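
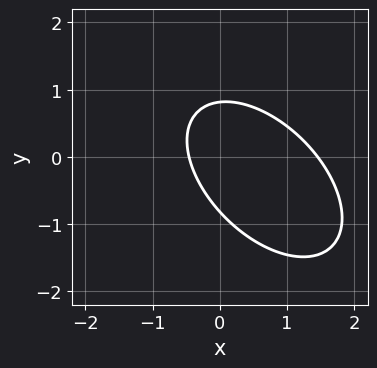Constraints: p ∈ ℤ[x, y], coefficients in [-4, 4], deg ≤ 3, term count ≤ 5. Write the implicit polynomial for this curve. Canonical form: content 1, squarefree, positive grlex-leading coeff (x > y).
3*x^2 + 3*x*y + 3*y^2 - 3*x - 2

First, the degree is 2 — the shape is more complex than any degree-1 curve.
Finally, the integer polynomial consistent with all of this is the stated p.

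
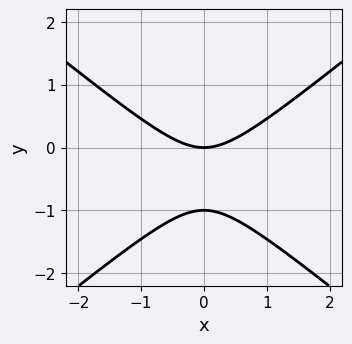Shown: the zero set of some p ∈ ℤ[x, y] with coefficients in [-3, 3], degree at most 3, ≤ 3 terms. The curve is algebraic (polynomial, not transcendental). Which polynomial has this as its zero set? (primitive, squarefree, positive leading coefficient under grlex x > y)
2*x^2 - 3*y^2 - 3*y

First, degree: the shape is more complex than any degree-1 curve, so deg p = 2.
Then, symmetries: mirror symmetry x ↦ −x ⇒ only even powers of x.
Next, observable constraints: one x-axis crossing is at x = 0; among the integer gridlines, it crosses the y-axis at y ∈ {-1, 0}.
Finally, solving for integer coefficients yields p as stated.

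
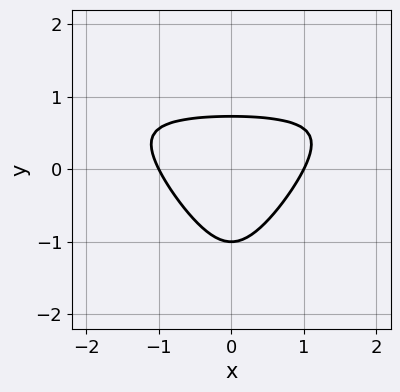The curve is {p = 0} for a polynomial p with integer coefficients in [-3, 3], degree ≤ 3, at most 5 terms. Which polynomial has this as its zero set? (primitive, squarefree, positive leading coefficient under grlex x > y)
2*x^2*y - y^3 - 2*x^2 - 3*y^2 + 2

(a) deg p = 3. A generic line meets the curve in up to 3 points.
(b) Symmetries: the x ↦ −x reflection is a symmetry, so x appears only in even powers.
(c) Reading off the gridlines: one y-axis crossing is at y = -1; the x-axis gridline crossings are at x ∈ {-1, 1}.
(d) These observations pin down the coefficients.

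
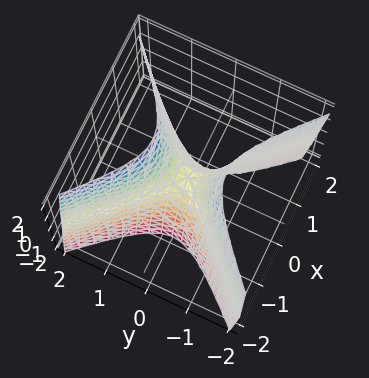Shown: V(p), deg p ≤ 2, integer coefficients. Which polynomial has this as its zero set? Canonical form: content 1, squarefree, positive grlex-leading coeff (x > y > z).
3*x^2 - 3*y^2 + z

The degree is 2 — a hyperbolic paraboloid; a quadric.
Symmetries: it's symmetric under x → −x, forcing even powers of x; the y ↦ −y reflection is a symmetry, so y appears only in even powers.
From the visible intercepts: it crosses the x-axis at the gridline x = 0; it meets the y-axis at y = 0 (among the integer gridlines); one z-axis crossing is at z = 0.
Putting this together gives p.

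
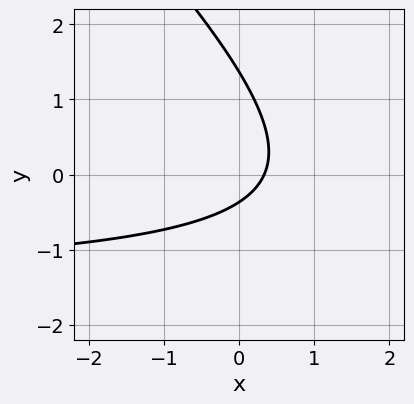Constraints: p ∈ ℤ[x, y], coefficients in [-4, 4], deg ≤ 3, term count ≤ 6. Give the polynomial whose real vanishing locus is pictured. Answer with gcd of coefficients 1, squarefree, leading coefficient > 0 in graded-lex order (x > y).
deg p = 2. A generic line meets the curve in up to 2 points.
Solving for integer coefficients yields p as stated.

2*x*y + 2*y^2 + 3*x - 2*y - 1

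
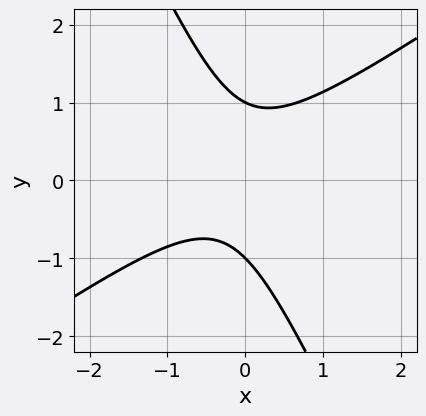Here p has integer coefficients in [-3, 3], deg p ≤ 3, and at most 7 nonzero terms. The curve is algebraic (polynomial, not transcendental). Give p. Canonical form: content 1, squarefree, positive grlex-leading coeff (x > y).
3*x^2 - 3*x*y - 2*y^2 + x + 2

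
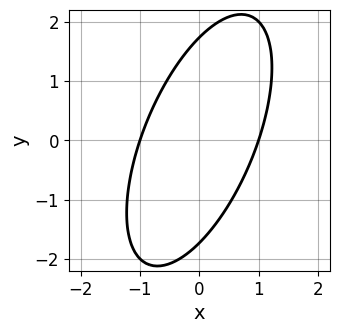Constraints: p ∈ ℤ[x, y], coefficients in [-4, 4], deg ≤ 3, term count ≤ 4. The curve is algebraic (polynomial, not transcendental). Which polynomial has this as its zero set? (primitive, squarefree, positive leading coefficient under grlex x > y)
deg p = 2. A generic line meets the curve in up to 2 points.
Reading off the gridlines: the x-axis gridline crossings are at x ∈ {-1, 1}.
Putting this together gives p.

3*x^2 - 2*x*y + y^2 - 3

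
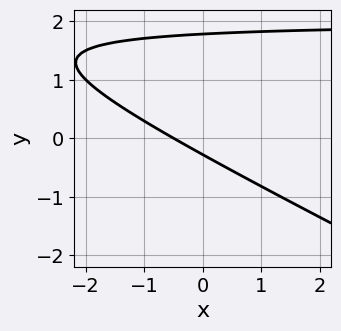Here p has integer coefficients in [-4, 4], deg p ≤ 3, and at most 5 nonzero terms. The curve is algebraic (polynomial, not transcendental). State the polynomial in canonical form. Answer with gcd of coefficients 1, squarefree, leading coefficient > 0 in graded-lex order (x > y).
x*y + 2*y^2 - 2*x - 3*y - 1

(a) The degree is 2 — the shape is more complex than any degree-1 curve.
(b) Solving for integer coefficients yields p as stated.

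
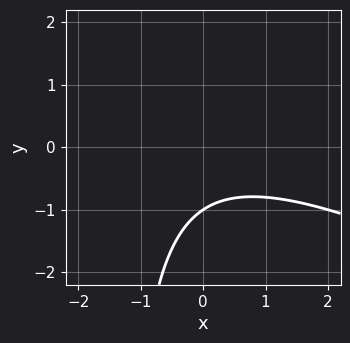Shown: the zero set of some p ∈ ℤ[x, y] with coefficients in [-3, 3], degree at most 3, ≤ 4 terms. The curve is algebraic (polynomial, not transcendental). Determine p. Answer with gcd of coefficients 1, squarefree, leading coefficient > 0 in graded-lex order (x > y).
x^2 + 2*x*y + 3*y + 3

(a) Degree: a generic line meets the curve in up to 2 points, so deg p = 2.
(b) Checking where it meets the axes: it meets the y-axis at y = -1 (among the integer gridlines); it misses every integer gridline on the x-axis.
(c) Fitting integer coefficients to these (and the overall shape) gives p.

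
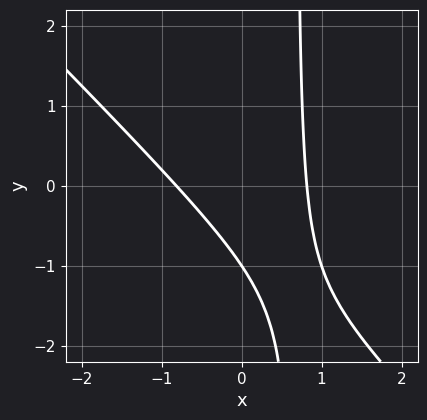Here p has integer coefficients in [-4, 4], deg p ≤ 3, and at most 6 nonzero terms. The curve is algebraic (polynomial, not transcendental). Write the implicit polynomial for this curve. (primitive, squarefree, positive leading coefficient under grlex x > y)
First, the degree is 2 — a generic line meets the curve in up to 2 points.
Next, checking where it meets the axes: it meets the y-axis at y = -1 (among the integer gridlines).
Finally, the integer polynomial consistent with all of this is the stated p.

3*x^2 + 3*x*y - 2*y - 2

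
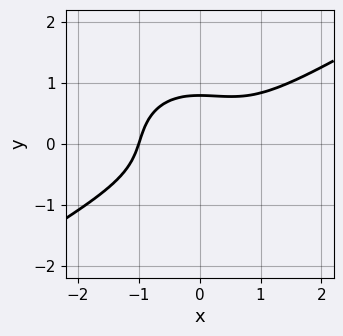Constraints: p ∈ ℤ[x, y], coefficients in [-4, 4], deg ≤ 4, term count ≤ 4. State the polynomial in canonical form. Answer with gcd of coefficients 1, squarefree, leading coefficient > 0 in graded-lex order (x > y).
x^3 - x^2*y - 2*y^3 + 1

First, the degree is 3 — no degree-2 curve has this shape.
Then, against the integer gridlines: it meets the x-axis at x = -1 (among the integer gridlines).
Finally, together with the visible shape, these determine p as stated.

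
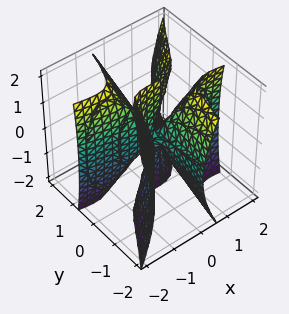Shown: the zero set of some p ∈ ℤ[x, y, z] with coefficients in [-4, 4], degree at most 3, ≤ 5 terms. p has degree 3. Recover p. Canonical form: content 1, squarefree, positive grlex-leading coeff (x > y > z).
1. There are 2 components. Treating them together as one polynomial.
2. deg p = 3. A generic line meets the surface in up to 3 points.
3. From the visible intercepts: it meets the x-axis at x = 0 (among the integer gridlines); every point of the y-axis in the box is on the surface.
4. Together with the visible shape, these determine p as stated. Check: (0, 0, -2) on the z-axis lies on the surface, and p(0, 0, -2) = 0. ✓

x^3 + 3*x^2*y - 3*x*y^2 - y*z^2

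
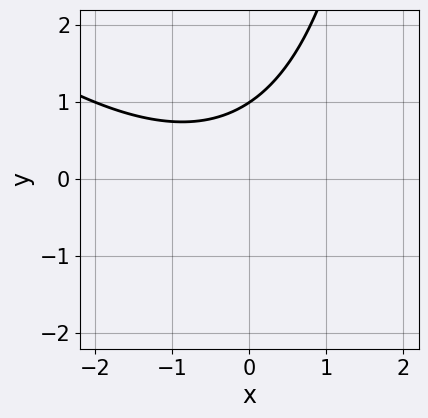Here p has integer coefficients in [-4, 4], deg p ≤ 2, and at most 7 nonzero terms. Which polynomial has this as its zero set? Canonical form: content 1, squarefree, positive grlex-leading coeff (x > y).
x^2 + x*y + x - 3*y + 3

(a) The degree is 2 — no degree-1 curve has this shape.
(b) Against the integer gridlines: it crosses the y-axis at the gridline y = 1; no x-intercept at any integer in the box.
(c) Putting this together gives p.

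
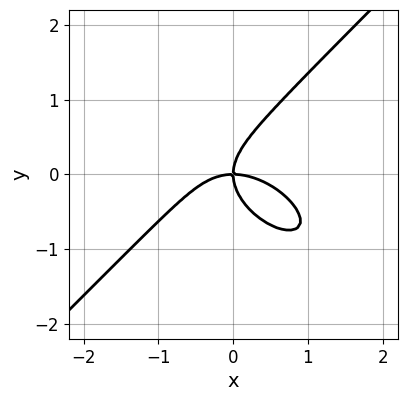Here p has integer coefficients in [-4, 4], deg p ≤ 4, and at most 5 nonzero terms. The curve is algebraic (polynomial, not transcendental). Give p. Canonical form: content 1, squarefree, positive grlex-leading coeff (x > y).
2*x^3 + x^2*y - 3*y^3 + 3*x*y

(a) The degree is 3 — the shape is more complex than any degree-2 curve.
(b) From the visible intercepts: it crosses the x-axis at the gridline x = 0; it meets the y-axis at y = 0 (among the integer gridlines).
(c) Fitting integer coefficients to these (and the overall shape) gives p.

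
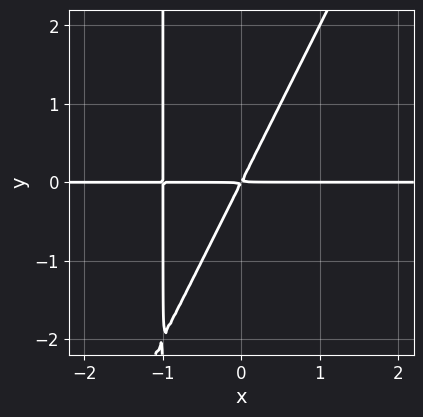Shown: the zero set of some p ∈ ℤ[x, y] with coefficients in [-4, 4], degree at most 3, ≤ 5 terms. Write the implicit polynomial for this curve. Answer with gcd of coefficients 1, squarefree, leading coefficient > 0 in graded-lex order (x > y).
First, degree: a generic line meets the curve in up to 3 points, so deg p = 3.
Then, from the axis intercepts and sections: every point of the x-axis in the box is on the curve.
Finally, these observations pin down the coefficients.

2*x^2*y - x*y^2 + 2*x*y - y^2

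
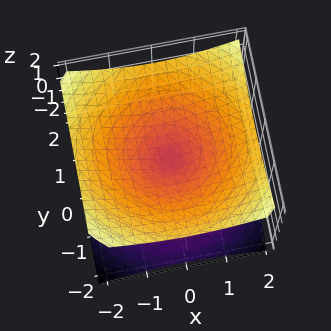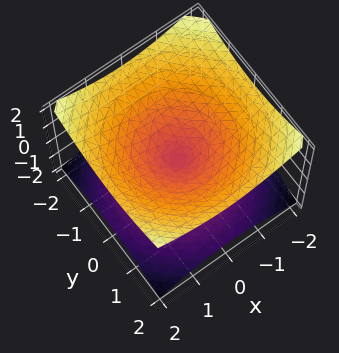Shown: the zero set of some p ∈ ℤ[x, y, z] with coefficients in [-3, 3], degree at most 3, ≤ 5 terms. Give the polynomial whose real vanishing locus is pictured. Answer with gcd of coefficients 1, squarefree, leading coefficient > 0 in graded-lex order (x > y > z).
1. deg p = 2. Two nappes meeting at a single point; a quadric.
2. By symmetry, the z-axis is an axis of rotation, so x and y enter only as x² + y²; it's symmetric under z → −z, forcing even powers of z.
3. From the axis intercepts and sections: it crosses the z-axis at the gridline z = 0; one y-axis crossing is at y = 0; a circular section at z = -1 has radius between 1 and 2.
4. Fitting integer coefficients to these (and the overall shape) gives p.

x^2 + y^2 - 2*z^2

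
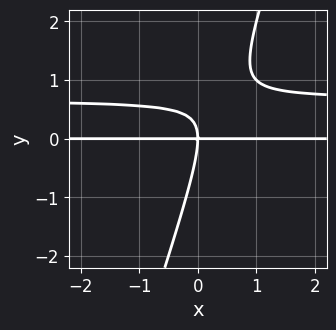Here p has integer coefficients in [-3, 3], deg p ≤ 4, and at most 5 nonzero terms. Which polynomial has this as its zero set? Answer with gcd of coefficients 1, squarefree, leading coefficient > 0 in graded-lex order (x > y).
First, deg p = 3.
Next, against the integer gridlines: the visible x-axis segment lies entirely on the curve; one y-axis crossing is at y = 0.
Finally, the integer polynomial consistent with all of this is the stated p.

3*x*y^2 - y^3 - 2*x*y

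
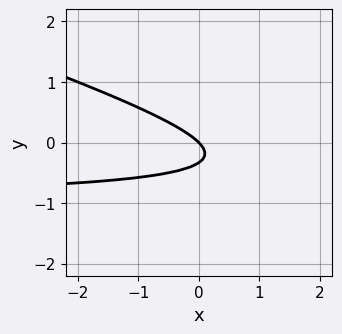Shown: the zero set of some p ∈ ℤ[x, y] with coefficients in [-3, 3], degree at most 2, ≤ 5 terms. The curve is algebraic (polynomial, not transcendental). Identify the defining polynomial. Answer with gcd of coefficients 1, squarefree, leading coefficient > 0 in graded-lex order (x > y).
x*y + 3*y^2 + x + y

The degree is 2 — a generic line meets the curve in up to 2 points.
From the axis intercepts and sections: it crosses the y-axis at the gridline y = 0; one x-axis crossing is at x = 0.
Putting this together gives p.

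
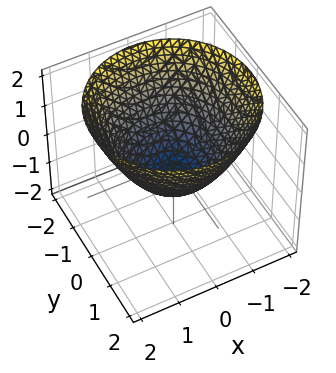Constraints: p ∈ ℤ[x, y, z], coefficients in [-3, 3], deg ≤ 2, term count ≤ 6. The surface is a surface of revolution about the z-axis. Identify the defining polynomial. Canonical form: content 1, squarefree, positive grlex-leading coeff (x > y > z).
2*x^2 + 2*y^2 - 3*z - 2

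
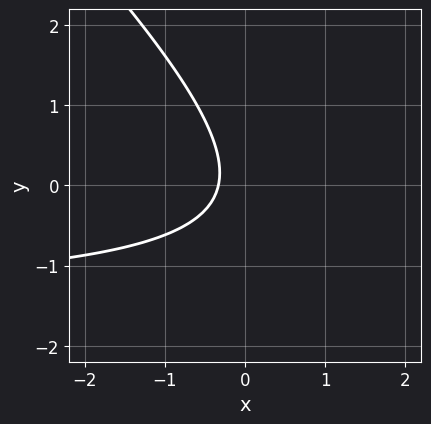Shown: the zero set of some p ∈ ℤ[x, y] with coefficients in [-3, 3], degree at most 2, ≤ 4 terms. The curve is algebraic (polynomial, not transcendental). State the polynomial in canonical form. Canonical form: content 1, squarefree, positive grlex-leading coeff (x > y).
1. deg p = 2. A generic line meets the curve in up to 2 points.
2. From the visible intercepts: no y-intercept at any integer in the box.
3. Solving for integer coefficients yields p as stated.

2*x*y + 2*y^2 + 3*x + 1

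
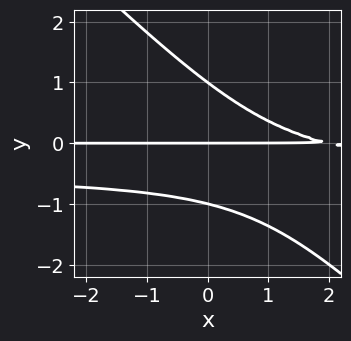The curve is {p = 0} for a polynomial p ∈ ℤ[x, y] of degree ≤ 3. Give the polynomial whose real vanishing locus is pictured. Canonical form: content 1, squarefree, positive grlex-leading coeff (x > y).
2*x*y^2 + 2*y^3 + x*y - 2*y

deg p = 3.
Checking where it meets the axes: among the integer gridlines, it crosses the y-axis at y ∈ {-1, 0, 1}; the visible x-axis segment lies entirely on the curve.
Solving for integer coefficients yields p as stated.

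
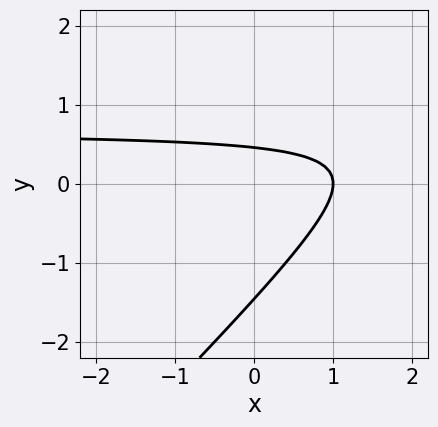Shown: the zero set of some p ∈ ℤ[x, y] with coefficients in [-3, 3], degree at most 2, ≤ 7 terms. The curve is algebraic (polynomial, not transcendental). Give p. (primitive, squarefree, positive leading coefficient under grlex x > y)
First, the degree is 2 — the shape is more complex than any degree-1 curve.
Then, against the integer gridlines: it meets the x-axis at x = 1 (among the integer gridlines).
Finally, the integer polynomial consistent with all of this is the stated p.

3*x*y - 3*y^2 - 2*x - 3*y + 2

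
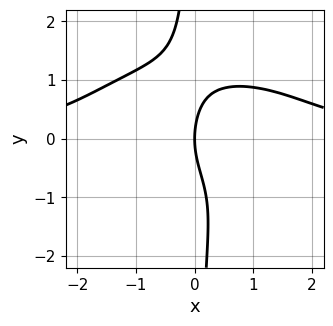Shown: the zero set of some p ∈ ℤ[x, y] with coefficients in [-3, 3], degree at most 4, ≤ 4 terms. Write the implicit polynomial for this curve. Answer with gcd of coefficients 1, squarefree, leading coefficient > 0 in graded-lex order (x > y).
x^3*y + 2*x*y^3 + y^2 - 3*x

1. The degree is 4 — no degree-3 curve has this shape.
2. From the visible intercepts: it meets the x-axis at x = 0 (among the integer gridlines); one y-axis crossing is at y = 0.
3. Solving for integer coefficients yields p as stated.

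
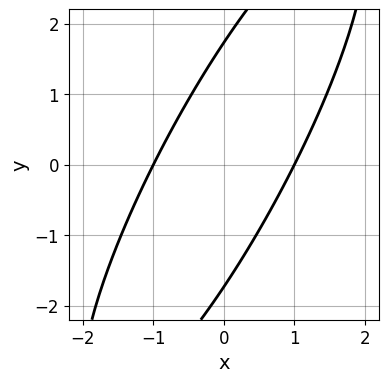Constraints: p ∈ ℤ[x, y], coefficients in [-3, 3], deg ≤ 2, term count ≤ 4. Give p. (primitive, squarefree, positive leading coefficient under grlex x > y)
3*x^2 - 3*x*y + y^2 - 3

1. The degree is 2 — a generic line meets the curve in up to 2 points.
2. From the visible intercepts: the x-axis gridline crossings are at x ∈ {-1, 1}.
3. Assembling these constraints gives the stated polynomial.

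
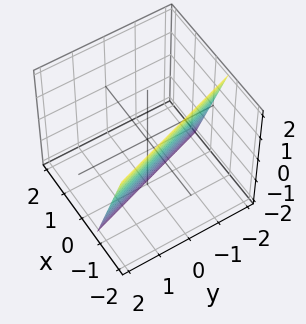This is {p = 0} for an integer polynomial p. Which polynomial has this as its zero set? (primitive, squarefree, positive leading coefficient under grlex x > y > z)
Degree: the surface is flat (a plane), so deg p = 1.
Observable constraints: it meets the z-axis at z = -2 (among the integer gridlines); it crosses the y-axis at the gridline y = -2.
The integer polynomial consistent with all of this is the stated p.

3*x + y + z + 2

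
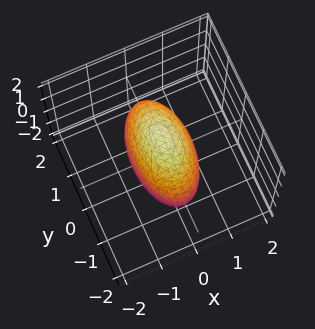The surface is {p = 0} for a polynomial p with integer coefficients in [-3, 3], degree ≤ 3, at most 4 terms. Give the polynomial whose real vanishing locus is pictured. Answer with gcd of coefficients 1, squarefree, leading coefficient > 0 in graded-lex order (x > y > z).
3*x^2 + y^2 + z^2 - 2

(a) Degree: a closed, bounded, convex surface; a quadric, so deg p = 2.
(b) Symmetries: it's symmetric under x → −x, forcing even powers of x; the z ↦ −z reflection is a symmetry, so z appears only in even powers; the y ↦ −y reflection is a symmetry, so y appears only in even powers.
(c) Putting this together gives p.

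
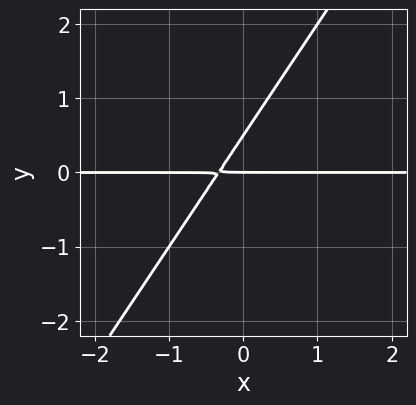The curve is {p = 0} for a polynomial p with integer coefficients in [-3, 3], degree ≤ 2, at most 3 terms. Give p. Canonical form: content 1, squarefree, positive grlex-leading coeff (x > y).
3*x*y - 2*y^2 + y

First, degree: a generic line meets the curve in up to 2 points, so deg p = 2.
Next, reading off the gridlines: one y-axis crossing is at y = 0; every point of the x-axis in the box is on the curve.
Finally, assembling these constraints gives the stated polynomial.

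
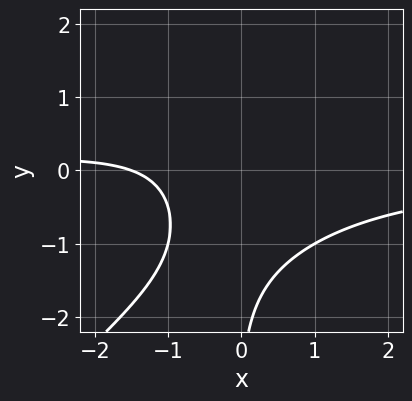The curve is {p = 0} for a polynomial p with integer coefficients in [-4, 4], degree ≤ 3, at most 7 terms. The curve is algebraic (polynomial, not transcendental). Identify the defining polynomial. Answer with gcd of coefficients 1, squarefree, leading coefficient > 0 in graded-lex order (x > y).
First, the degree is 3 — no degree-2 curve has this shape.
Then, from the axis intercepts and sections: it misses every integer gridline on the y-axis.
Finally, assembling these constraints gives the stated polynomial.

2*x^2*y - 2*x*y^2 + 2*x + y + 3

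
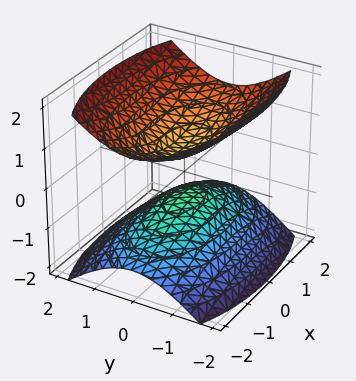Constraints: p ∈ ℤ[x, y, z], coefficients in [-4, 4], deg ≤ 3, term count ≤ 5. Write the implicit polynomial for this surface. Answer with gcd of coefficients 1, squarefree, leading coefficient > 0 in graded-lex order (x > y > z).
x^2 + 3*y^2 - 3*z^2 + 1

(a) I count 2 distinct pieces.
(b) Degree: two sheets facing apart; a quadric, so deg p = 2.
(c) Symmetries: mirror symmetry x ↦ −x ⇒ only even powers of x; the y ↦ −y reflection is a symmetry, so y appears only in even powers; mirror symmetry z ↦ −z ⇒ only even powers of z.
(d) Reading off the gridlines: no y-intercept at any integer in the box; it misses every integer gridline on the x-axis.
(e) Fitting integer coefficients to these (and the overall shape) gives p.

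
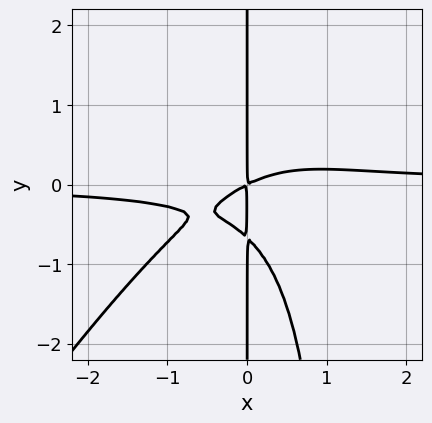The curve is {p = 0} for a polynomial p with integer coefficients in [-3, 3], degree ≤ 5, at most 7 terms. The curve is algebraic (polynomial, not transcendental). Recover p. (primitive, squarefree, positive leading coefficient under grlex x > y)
First, deg p = 4. The shape is more complex than any degree-3 curve.
Next, from the visible intercepts: the visible y-axis segment lies entirely on the curve.
Finally, matching integer coefficients to the picture gives p.

3*x^3*y - 2*x^2*y^2 + 3*x*y^2 - x^2 + 2*x*y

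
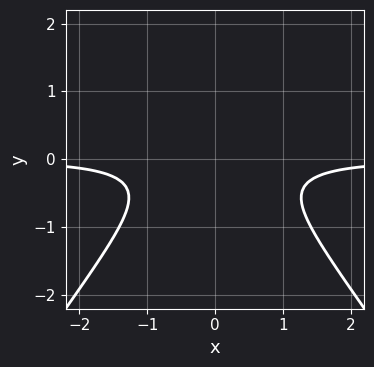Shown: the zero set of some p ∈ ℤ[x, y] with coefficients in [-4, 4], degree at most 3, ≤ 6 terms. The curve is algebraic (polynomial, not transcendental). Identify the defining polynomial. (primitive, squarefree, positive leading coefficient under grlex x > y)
(a) deg p = 3. The shape is more complex than any degree-2 curve.
(b) Symmetries: mirror symmetry x ↦ −x ⇒ only even powers of x.
(c) From the visible intercepts: no x-intercept at any integer in the box; it misses every integer gridline on the y-axis.
(d) Fitting integer coefficients to these (and the overall shape) gives p.

2*x^2*y - y^3 + 2*y^2 + 1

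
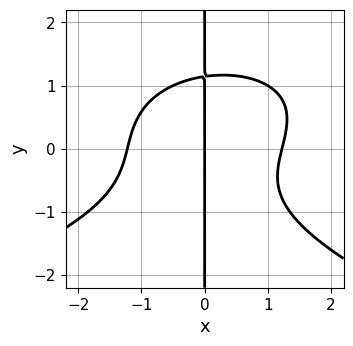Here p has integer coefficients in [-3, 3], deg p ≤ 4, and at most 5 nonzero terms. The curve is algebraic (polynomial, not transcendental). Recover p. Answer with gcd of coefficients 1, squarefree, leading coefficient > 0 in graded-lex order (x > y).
2*x*y^3 + 2*x^3 - x^2*y - 3*x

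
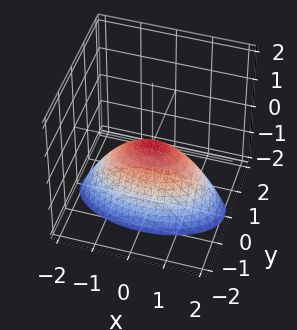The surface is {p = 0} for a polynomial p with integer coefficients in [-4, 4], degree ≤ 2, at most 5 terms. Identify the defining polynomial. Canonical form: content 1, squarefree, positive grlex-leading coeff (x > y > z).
The degree is 2 — a single bowl opening along one axis; a quadric.
Symmetries: the y ↦ −y reflection is a symmetry, so y appears only in even powers; the x ↦ −x reflection is a symmetry, so x appears only in even powers.
Observable constraints: one y-axis crossing is at y = 0; it meets the x-axis at x = 0 (among the integer gridlines); it crosses the z-axis at the gridline z = 0.
These observations pin down the coefficients.

x^2 + 3*y^2 + 2*z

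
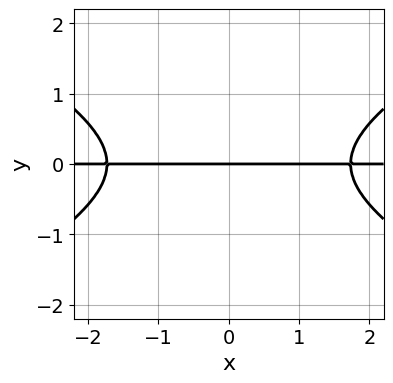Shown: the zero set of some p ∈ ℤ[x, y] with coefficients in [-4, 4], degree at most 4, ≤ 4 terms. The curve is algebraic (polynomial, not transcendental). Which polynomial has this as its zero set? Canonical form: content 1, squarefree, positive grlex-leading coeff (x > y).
x^2*y - 3*y^3 - 3*y

deg p = 3.
Symmetries: mirror symmetry x ↦ −x ⇒ only even powers of x.
Reading off the gridlines: every point of the x-axis in the box is on the curve; it meets the y-axis at y = 0 (among the integer gridlines).
The integer polynomial consistent with all of this is the stated p.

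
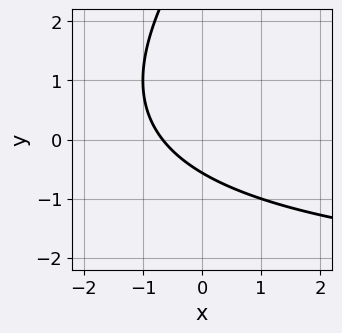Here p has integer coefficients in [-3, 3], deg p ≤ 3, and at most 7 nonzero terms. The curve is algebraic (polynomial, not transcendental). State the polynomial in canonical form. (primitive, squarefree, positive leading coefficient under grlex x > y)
x*y - y^2 + 3*x + 3*y + 2

First, deg p = 2. No degree-1 curve has this shape.
Finally, putting this together gives p.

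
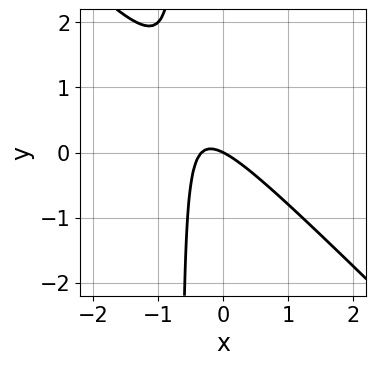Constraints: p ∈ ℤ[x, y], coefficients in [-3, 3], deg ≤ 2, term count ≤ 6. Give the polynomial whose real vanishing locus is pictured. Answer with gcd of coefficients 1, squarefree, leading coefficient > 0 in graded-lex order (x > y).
First, the degree is 2 — a generic line meets the curve in up to 2 points.
Next, from the axis intercepts and sections: it meets the x-axis at x = 0 (among the integer gridlines); it crosses the y-axis at the gridline y = 0.
Finally, the integer polynomial consistent with all of this is the stated p.

3*x^2 + 3*x*y + x + 2*y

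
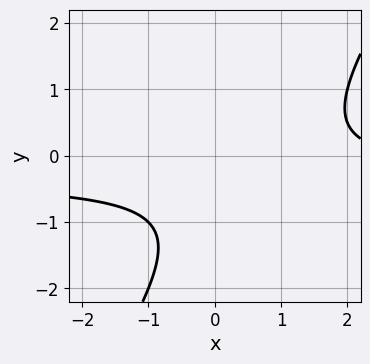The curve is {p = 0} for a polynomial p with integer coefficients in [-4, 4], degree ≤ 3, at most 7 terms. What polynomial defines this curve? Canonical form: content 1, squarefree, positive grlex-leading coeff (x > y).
3*x*y - 2*y^2 + x - 3*y - 3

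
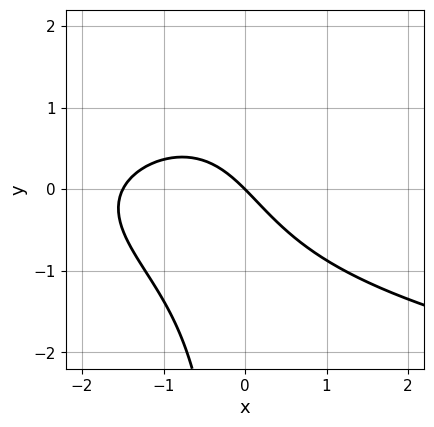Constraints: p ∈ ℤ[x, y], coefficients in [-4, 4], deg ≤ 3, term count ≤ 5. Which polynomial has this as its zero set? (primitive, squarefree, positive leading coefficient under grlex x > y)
deg p = 3.
Reading off the gridlines: one x-axis crossing is at x = 0; it crosses the y-axis at the gridline y = 0.
Fitting integer coefficients to these (and the overall shape) gives p.

2*x*y^2 - 2*x^2 - x*y - 3*x - 3*y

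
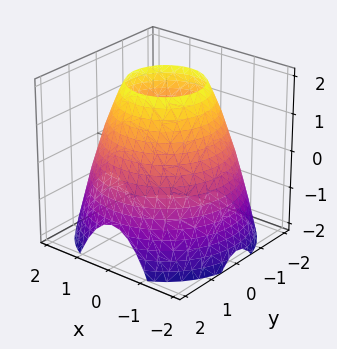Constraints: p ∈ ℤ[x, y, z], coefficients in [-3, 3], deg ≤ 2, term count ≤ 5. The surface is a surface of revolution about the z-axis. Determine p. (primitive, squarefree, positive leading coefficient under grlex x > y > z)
x^2 + y^2 + z - 3

1. deg p = 2. The shape is more complex than any degree-1 surface.
2. Symmetries: rotational symmetry about the z-axis ⇒ p depends on x, y only through x² + y².
3. Against the integer gridlines: a circular section at z = 1 has radius between 1 and 2; the surface avoids every integer z-axis point in the box.
4. Solving for integer coefficients yields p as stated.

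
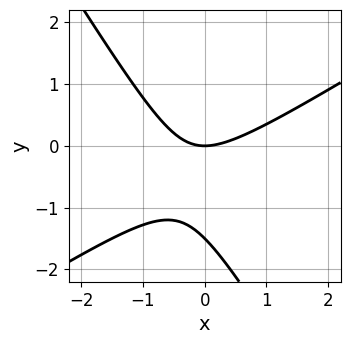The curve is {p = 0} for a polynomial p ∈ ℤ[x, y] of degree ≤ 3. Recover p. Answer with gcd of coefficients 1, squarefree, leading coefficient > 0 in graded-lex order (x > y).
2*x^2 - 2*x*y - 2*y^2 - 3*y

First, degree: the shape is more complex than any degree-1 curve, so deg p = 2.
Next, from the axis intercepts and sections: it meets the x-axis at x = 0 (among the integer gridlines); it crosses the y-axis at the gridline y = 0.
Finally, together with the visible shape, these determine p as stated.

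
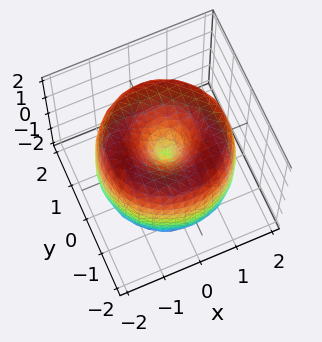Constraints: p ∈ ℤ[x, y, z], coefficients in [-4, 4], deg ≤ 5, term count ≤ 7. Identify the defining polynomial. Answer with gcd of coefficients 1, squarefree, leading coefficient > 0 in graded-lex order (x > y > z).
x^4 + 2*x^2*y^2 + y^4 - 3*x^2 - 3*y^2 + z^2

deg p = 4.
Symmetry: the surface is invariant under rotation about z: p = q(x² + y², z).
Against the integer gridlines: it meets the z-axis at z = 0 (among the integer gridlines); a circular section at z = 0 has radius between 1 and 2; it meets the y-axis at y = 0 (among the integer gridlines).
Assembling these constraints gives the stated polynomial.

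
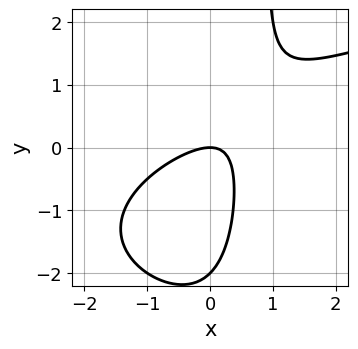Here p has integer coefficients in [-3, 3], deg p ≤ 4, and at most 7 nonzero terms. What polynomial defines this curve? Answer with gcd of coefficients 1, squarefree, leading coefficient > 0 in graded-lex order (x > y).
x*y^2 - 2*x^2 + 3*x*y - y^2 - 2*y

deg p = 3. No degree-2 curve has this shape.
Reading off the gridlines: it crosses the x-axis at the gridline x = 0; the y-axis gridline crossings are at y ∈ {-2, 0}.
Assembling these constraints gives the stated polynomial.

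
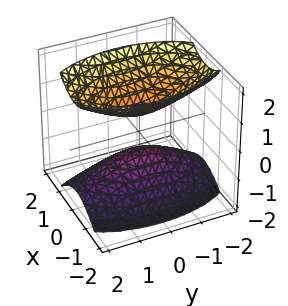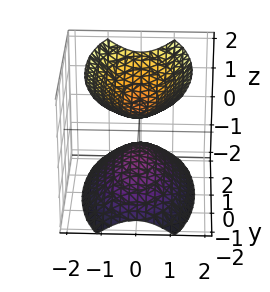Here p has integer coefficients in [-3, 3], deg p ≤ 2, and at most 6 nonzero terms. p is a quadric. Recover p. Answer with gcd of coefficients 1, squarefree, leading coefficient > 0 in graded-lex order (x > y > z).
The picture has 2 separate pieces. They look like related sheets of one shape, so recover p as a whole.
deg p = 2. Two separate bowl-shaped sheets opening away from each other; a quadric.
Symmetries: mirror symmetry x ↦ −x ⇒ only even powers of x; mirror symmetry z ↦ −z ⇒ only even powers of z; mirror symmetry y ↦ −y ⇒ only even powers of y.
Checking where it meets the axes: the surface avoids every integer x-axis point in the box; no y-intercept at any integer in the box.
These observations pin down the coefficients.

3*x^2 + y^2 - 2*z^2 + 1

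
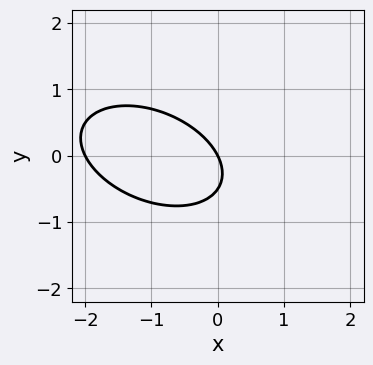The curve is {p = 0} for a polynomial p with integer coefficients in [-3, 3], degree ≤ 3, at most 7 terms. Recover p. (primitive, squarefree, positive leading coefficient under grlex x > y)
x^2 + x*y + 2*y^2 + 2*x + y

1. deg p = 2. The shape is more complex than any degree-1 curve.
2. Against the integer gridlines: among the integer gridlines, it crosses the x-axis at x ∈ {-2, 0}; one y-axis crossing is at y = 0.
3. Together with the visible shape, these determine p as stated.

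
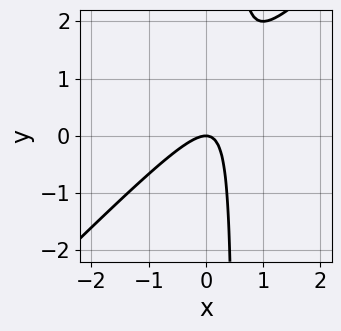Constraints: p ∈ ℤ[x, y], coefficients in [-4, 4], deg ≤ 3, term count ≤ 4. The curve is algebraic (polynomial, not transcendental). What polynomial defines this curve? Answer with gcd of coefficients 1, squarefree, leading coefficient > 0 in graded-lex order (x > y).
(a) The degree is 2 — the shape is more complex than any degree-1 curve.
(b) Checking where it meets the axes: one y-axis crossing is at y = 0; it meets the x-axis at x = 0 (among the integer gridlines).
(c) Assembling these constraints gives the stated polynomial.

2*x^2 - 2*x*y + y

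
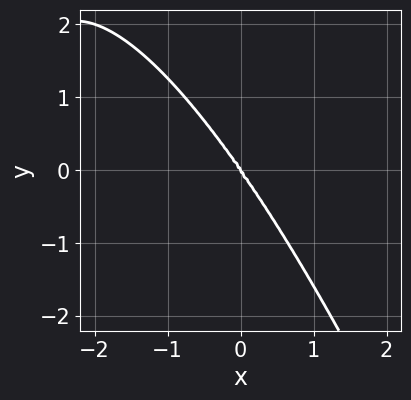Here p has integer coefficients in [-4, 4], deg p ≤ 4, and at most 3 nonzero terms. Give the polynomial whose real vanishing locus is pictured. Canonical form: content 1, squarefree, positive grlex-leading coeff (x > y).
First, degree: no degree-3 curve has this shape, so deg p = 4.
Next, from the visible intercepts: it crosses the x-axis at the gridline x = 0; it crosses the y-axis at the gridline y = 0.
Finally, together with the visible shape, these determine p as stated.

x^4 + 3*x^3 + y^3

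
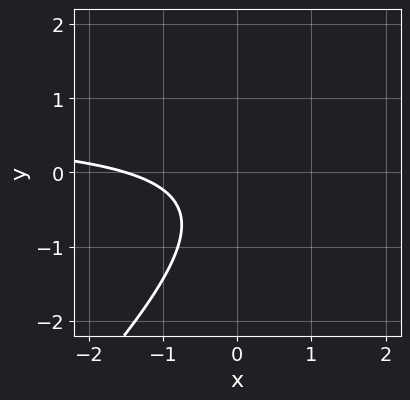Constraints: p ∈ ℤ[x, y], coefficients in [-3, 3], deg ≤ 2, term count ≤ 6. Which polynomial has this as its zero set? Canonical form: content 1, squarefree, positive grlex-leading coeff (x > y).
3*x*y - 3*y^2 - 2*x - 2*y - 3

First, the degree is 2 — a generic line meets the curve in up to 2 points.
Then, from the axis intercepts and sections: no y-intercept at any integer in the box.
Finally, solving for integer coefficients yields p as stated.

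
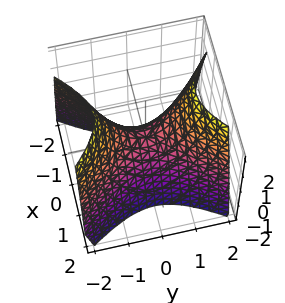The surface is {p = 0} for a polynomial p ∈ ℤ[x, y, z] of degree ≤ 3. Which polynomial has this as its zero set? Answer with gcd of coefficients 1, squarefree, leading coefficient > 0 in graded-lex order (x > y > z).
3*x^2 - 2*y^2 + 2*z

1. Degree: a saddle surface; a quadric, so deg p = 2.
2. Symmetries: mirror symmetry x ↦ −x ⇒ only even powers of x; it's symmetric under y → −y, forcing even powers of y.
3. From the axis intercepts and sections: it meets the y-axis at y = 0 (among the integer gridlines); it crosses the z-axis at the gridline z = 0; it crosses the x-axis at the gridline x = 0.
4. Assembling these constraints gives the stated polynomial.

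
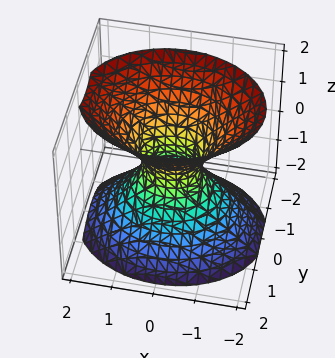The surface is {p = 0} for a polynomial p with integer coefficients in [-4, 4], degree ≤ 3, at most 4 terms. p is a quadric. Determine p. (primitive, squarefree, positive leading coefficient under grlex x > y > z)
(a) Degree: one connected sheet with a waist; a quadric, so deg p = 2.
(b) Symmetries: it's symmetric under y → −y, forcing even powers of y; it's symmetric under z → −z, forcing even powers of z; the x ↦ −x reflection is a symmetry, so x appears only in even powers.
(c) Observable constraints: no z-intercept at any integer in the box.
(d) Solving for integer coefficients yields p as stated.

2*x^2 + 3*y^2 - 2*z^2 - 1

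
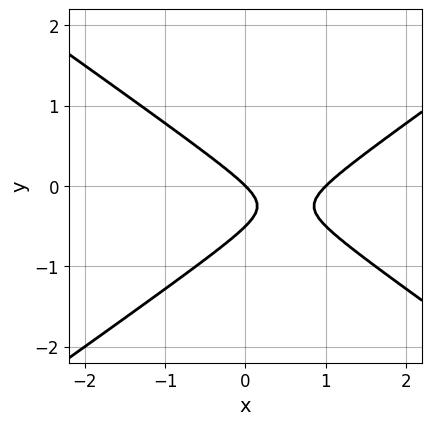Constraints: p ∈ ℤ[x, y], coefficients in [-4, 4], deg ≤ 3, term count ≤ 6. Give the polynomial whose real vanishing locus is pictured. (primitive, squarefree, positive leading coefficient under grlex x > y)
x^2 - 2*y^2 - x - y

1. The degree is 2 — the shape is more complex than any degree-1 curve.
2. Reading off the gridlines: it crosses the y-axis at the gridline y = 0; the x-axis gridline crossings are at x ∈ {0, 1}.
3. Solving for integer coefficients yields p as stated.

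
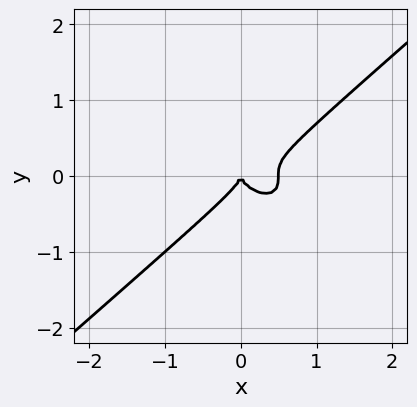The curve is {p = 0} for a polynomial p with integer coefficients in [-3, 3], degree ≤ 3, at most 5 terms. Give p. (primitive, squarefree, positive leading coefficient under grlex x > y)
(a) deg p = 3.
(b) Reading off the gridlines: it meets the y-axis at y = 0 (among the integer gridlines); it meets the x-axis at x = 0 (among the integer gridlines).
(c) Together with the visible shape, these determine p as stated.

2*x^3 - 3*y^3 - x^2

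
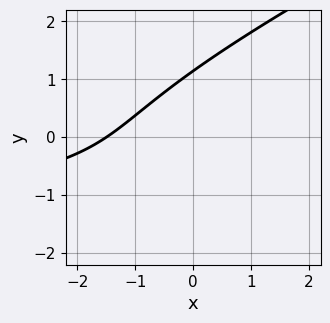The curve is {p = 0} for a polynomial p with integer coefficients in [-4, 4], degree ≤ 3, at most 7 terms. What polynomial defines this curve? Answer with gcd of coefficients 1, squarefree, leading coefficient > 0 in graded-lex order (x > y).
x*y^2 - 2*y^3 + 2*x*y + 2*x + 3

First, deg p = 3. No degree-2 curve has this shape.
Finally, solving for integer coefficients yields p as stated.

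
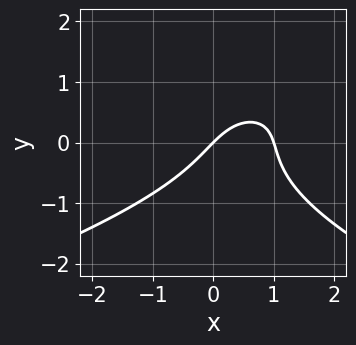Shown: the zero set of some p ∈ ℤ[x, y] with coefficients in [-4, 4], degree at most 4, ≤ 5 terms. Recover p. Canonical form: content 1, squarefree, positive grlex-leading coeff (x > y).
3*y^3 + 3*x^2 - 2*x*y - 3*x + 3*y

(a) The degree is 3 — no degree-2 curve has this shape.
(b) Reading off the gridlines: among the integer gridlines, it crosses the x-axis at x ∈ {0, 1}; one y-axis crossing is at y = 0.
(c) Fitting integer coefficients to these (and the overall shape) gives p.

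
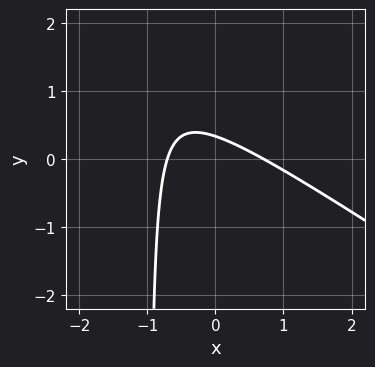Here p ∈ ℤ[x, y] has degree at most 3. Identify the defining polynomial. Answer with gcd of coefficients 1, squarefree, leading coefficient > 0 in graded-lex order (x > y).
2*x^2 + 3*x*y + 3*y - 1

(a) deg p = 2.
(b) Matching integer coefficients to the picture gives p.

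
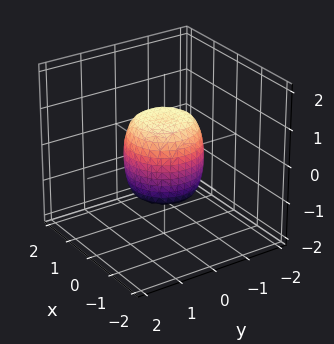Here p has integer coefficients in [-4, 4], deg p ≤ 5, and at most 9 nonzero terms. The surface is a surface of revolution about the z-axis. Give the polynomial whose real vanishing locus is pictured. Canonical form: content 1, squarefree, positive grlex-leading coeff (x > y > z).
2*x^4 + 4*x^2*y^2 + 2*y^4 - x^2 - y^2 + z^2 - 1

Degree: a generic line meets the surface in up to 4 points, so deg p = 4.
By symmetry, the z-axis is an axis of rotation, so x and y enter only as x² + y².
From the visible intercepts: a circular section at z = 1 has radius between 0 and 1; among the integer gridlines, it crosses the x-axis at x ∈ {-1, 1}; among the integer gridlines, it crosses the z-axis at z ∈ {-1, 1}.
Together with the visible shape, these determine p as stated. Check: (0, 1, 0) on the y-axis lies on the surface, and p(0, 1, 0) = 0. ✓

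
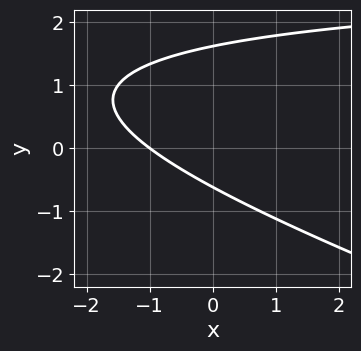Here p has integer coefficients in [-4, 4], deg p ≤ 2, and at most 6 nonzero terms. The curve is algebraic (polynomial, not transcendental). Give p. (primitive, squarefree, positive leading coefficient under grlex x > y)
x*y + 3*y^2 - 3*x - 3*y - 3

deg p = 2.
From the axis intercepts and sections: it crosses the x-axis at the gridline x = -1.
Assembling these constraints gives the stated polynomial.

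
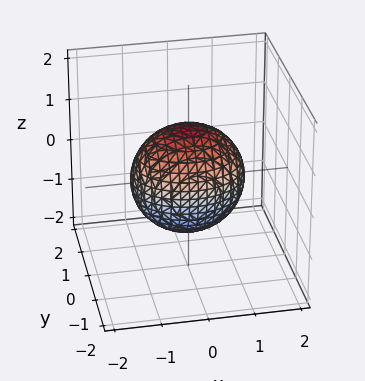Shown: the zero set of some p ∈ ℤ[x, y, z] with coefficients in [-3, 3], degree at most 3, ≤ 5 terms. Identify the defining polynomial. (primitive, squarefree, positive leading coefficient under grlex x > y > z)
2*x^2 + 3*y^2 + 2*z^2 - 3

First, degree: a closed, bounded, convex surface; a quadric, so deg p = 2.
Next, symmetries: the y ↦ −y reflection is a symmetry, so y appears only in even powers; mirror symmetry z ↦ −z ⇒ only even powers of z; the x ↦ −x reflection is a symmetry, so x appears only in even powers.
Then, from the axis intercepts and sections: the y-axis gridline crossings are at y ∈ {-1, 1}.
Finally, putting this together gives p.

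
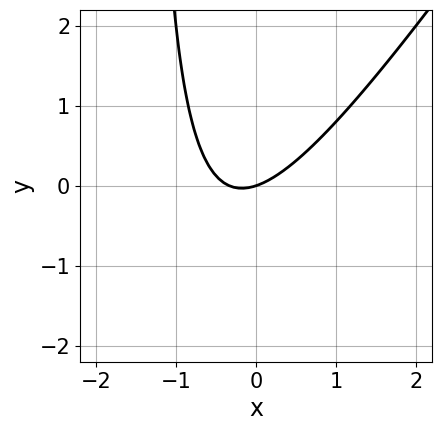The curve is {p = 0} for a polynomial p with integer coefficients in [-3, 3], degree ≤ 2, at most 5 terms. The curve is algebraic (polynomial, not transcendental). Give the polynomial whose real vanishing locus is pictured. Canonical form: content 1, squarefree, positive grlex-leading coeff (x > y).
deg p = 2.
Observable constraints: it meets the y-axis at y = 0 (among the integer gridlines); it crosses the x-axis at the gridline x = 0.
Matching integer coefficients to the picture gives p.

3*x^2 - 2*x*y + x - 3*y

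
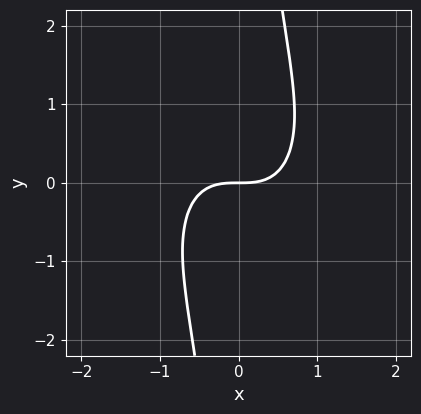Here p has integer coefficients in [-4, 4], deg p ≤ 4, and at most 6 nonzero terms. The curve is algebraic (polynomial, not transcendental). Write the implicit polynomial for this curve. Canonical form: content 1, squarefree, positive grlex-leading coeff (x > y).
3*x^3 + x^2*y + 2*x*y^2 - 3*y

deg p = 3.
Reading off the gridlines: it meets the x-axis at x = 0 (among the integer gridlines); one y-axis crossing is at y = 0.
These observations pin down the coefficients.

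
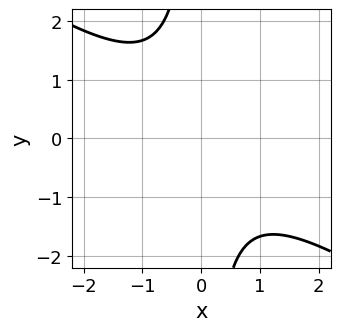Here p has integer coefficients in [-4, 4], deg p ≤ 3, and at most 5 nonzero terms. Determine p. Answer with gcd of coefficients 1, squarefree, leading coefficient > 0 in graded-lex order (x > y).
Degree: the shape is more complex than any degree-1 curve, so deg p = 2.
Observable constraints: it misses every integer gridline on the y-axis; no x-intercept at any integer in the box.
Solving for integer coefficients yields p as stated.

2*x^2 + 3*x*y + 3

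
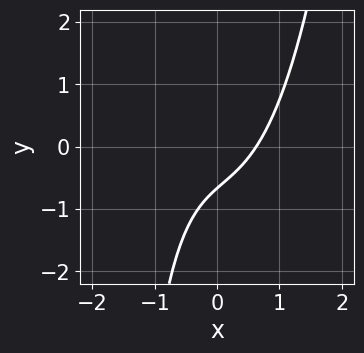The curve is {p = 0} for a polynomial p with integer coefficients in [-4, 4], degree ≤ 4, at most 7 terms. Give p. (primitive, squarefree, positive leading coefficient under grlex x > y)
First, degree: no degree-2 curve has this shape, so deg p = 3.
Finally, the integer polynomial consistent with all of this is the stated p.

3*x^3 - x*y + 2*x - 3*y - 2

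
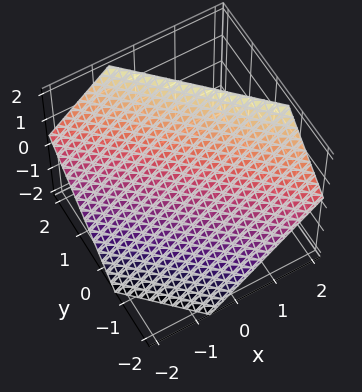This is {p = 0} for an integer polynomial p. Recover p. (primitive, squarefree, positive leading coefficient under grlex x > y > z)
1. deg p = 1.
2. The integer polynomial consistent with all of this is the stated p.

3*x + 3*y - 3*z + 2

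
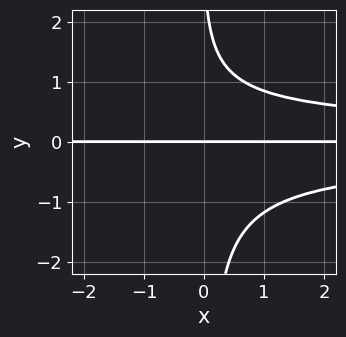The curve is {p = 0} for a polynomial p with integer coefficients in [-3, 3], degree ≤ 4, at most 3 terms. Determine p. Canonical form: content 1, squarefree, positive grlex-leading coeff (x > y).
3*x*y^3 + y^2 - 3*y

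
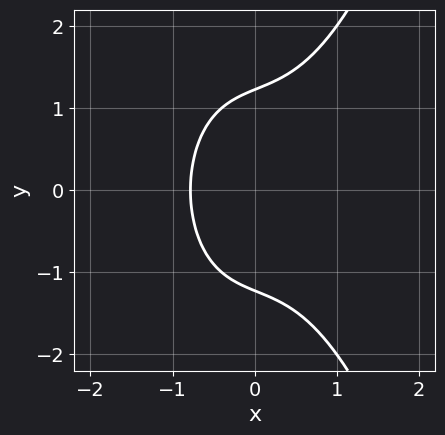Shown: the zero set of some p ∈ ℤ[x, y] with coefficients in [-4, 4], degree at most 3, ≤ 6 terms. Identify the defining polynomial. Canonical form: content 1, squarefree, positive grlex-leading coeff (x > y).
Degree: the shape is more complex than any degree-2 curve, so deg p = 3.
Symmetries: it's symmetric under y → −y, forcing even powers of y.
Together with the visible shape, these determine p as stated.

3*x^3 - 2*y^2 + 2*x + 3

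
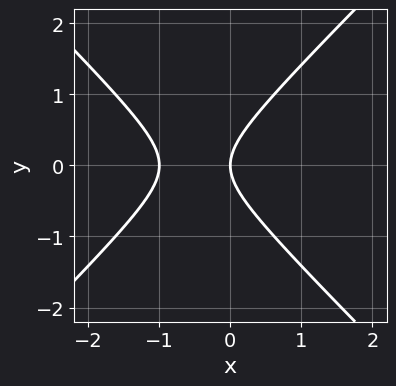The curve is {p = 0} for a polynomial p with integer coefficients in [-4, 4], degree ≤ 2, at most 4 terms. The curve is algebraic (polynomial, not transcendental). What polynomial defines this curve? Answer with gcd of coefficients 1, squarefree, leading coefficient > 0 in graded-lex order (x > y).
1. deg p = 2. The shape is more complex than any degree-1 curve.
2. Symmetries: it's symmetric under y → −y, forcing even powers of y.
3. Observable constraints: among the integer gridlines, it crosses the x-axis at x ∈ {-1, 0}; one y-axis crossing is at y = 0.
4. Putting this together gives p.

x^2 - y^2 + x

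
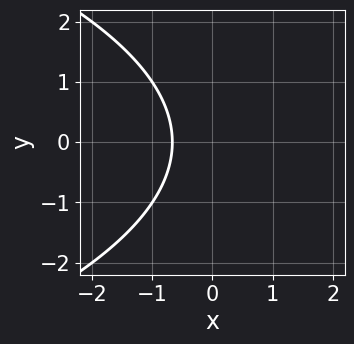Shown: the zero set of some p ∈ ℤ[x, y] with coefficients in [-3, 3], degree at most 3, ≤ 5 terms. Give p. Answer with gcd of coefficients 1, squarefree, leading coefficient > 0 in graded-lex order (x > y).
y^2 + 3*x + 2

First, deg p = 2.
Next, symmetries: the y ↦ −y reflection is a symmetry, so y appears only in even powers.
Next, checking where it meets the axes: it misses every integer gridline on the y-axis.
Finally, putting this together gives p.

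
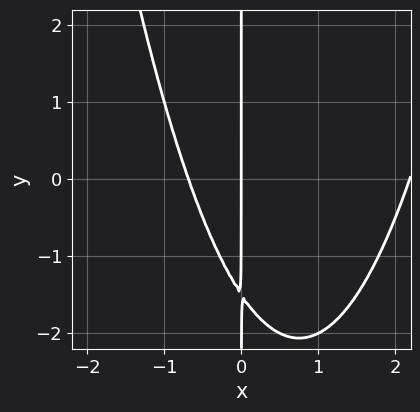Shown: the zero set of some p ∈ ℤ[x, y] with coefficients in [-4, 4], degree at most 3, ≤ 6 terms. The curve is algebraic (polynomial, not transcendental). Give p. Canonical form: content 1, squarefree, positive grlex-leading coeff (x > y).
2*x^3 - 3*x^2 - 2*x*y - 3*x

(a) Degree: a generic line meets the curve in up to 3 points, so deg p = 3.
(b) Reading off the gridlines: one x-axis crossing is at x = 0; the visible y-axis segment lies entirely on the curve.
(c) These observations pin down the coefficients.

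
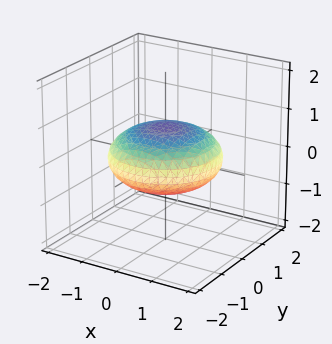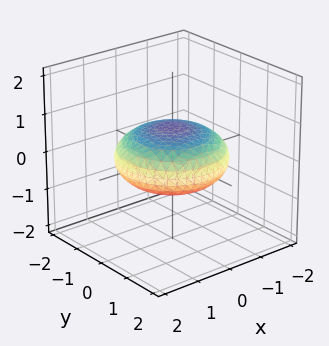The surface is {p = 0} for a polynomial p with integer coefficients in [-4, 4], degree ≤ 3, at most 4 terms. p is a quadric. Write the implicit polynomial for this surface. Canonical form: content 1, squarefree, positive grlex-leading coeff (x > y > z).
x^2 + y^2 + 3*z^2 - 2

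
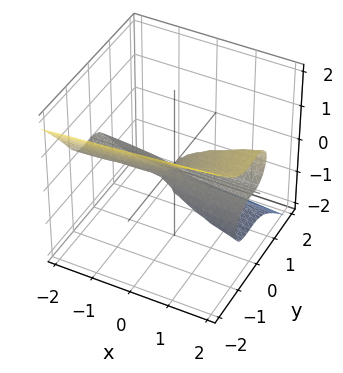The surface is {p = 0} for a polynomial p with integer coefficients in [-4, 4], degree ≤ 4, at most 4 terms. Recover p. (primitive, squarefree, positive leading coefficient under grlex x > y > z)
1. deg p = 3. No degree-2 surface has this shape.
2. Against the integer gridlines: it meets the z-axis at z = 0 (among the integer gridlines); every point of the x-axis in the box is on the surface.
3. Putting this together gives p.

2*y^3 + 2*z^3 - x*z + y^2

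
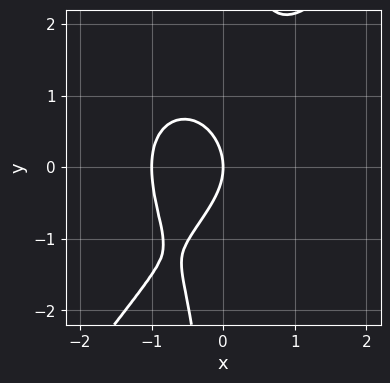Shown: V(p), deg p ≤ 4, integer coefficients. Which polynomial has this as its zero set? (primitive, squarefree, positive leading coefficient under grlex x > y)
deg p = 4.
Checking where it meets the axes: it crosses the y-axis at the gridline y = 0; the x-axis gridline crossings are at x ∈ {-1, 0}.
These observations pin down the coefficients.

3*x^4 + x^2*y^2 - 2*x*y^3 + 2*y^2 + 3*x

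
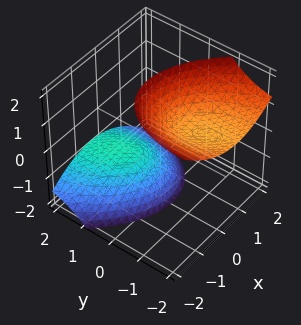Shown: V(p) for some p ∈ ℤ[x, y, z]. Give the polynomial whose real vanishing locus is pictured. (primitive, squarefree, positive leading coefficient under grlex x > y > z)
(a) I count 2 distinct pieces. They look like related sheets of one shape, so recover p as a whole.
(b) The degree is 2 — the shape is more complex than any degree-1 surface.
(c) Reading off the gridlines: the surface avoids every integer y-axis point in the box; the surface avoids every integer x-axis point in the box.
(d) Assembling these constraints gives the stated polynomial.

2*x^2 + x*y + y^2 + 3*y*z - z^2 + 2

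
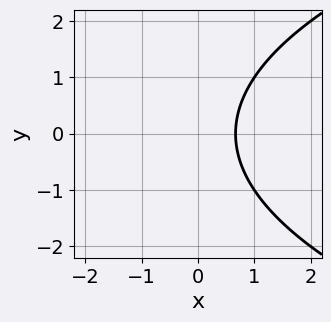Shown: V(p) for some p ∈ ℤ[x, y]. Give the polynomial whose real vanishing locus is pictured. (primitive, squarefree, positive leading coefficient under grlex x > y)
y^2 - 3*x + 2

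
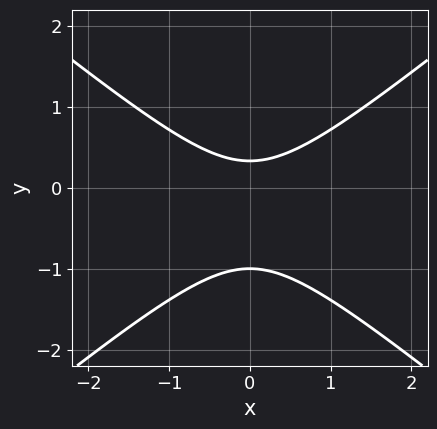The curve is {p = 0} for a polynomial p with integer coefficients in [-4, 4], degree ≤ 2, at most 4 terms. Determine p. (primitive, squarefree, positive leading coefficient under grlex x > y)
(a) The degree is 2 — a generic line meets the curve in up to 2 points.
(b) Symmetries: the x ↦ −x reflection is a symmetry, so x appears only in even powers.
(c) Reading off the gridlines: the curve avoids every integer x-axis point in the box; it meets the y-axis at y = -1 (among the integer gridlines).
(d) These observations pin down the coefficients.

2*x^2 - 3*y^2 - 2*y + 1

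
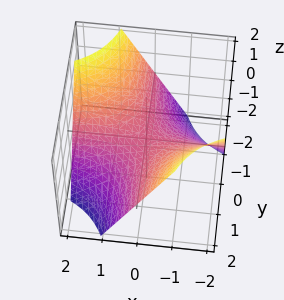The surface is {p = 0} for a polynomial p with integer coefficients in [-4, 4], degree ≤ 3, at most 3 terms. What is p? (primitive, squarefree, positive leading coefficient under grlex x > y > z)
x*y + z

The degree is 2 — a hyperbolic paraboloid; a quadric.
From the axis intercepts and sections: it meets the z-axis at z = 0 (among the integer gridlines); every point of the x-axis in the box is on the surface; the visible y-axis segment lies entirely on the surface.
Together with the visible shape, these determine p as stated.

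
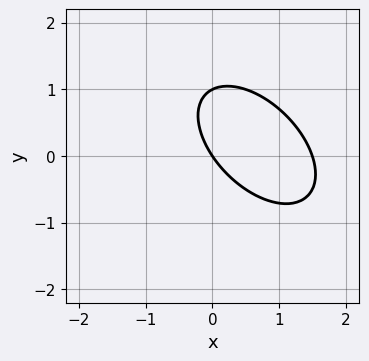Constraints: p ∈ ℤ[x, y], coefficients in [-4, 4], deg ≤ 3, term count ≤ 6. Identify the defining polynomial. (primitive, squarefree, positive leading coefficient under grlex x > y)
(a) deg p = 2. A generic line meets the curve in up to 2 points.
(b) From the visible intercepts: it meets the x-axis at x = 0 (among the integer gridlines); the y-axis gridline crossings are at y ∈ {0, 1}.
(c) Putting this together gives p.

2*x^2 + 2*x*y + 2*y^2 - 3*x - 2*y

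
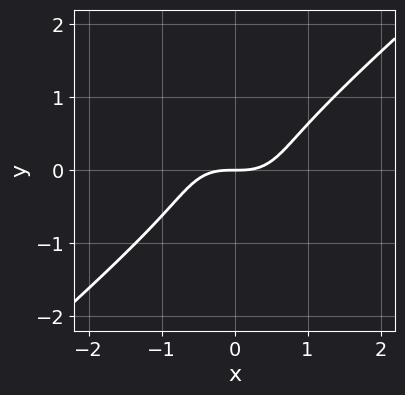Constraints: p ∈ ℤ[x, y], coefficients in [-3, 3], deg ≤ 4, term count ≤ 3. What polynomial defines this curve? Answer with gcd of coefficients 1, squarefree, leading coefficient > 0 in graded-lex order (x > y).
2*x^3 - 3*y^3 - 2*y

(a) deg p = 3. No degree-2 curve has this shape.
(b) Checking where it meets the axes: it crosses the x-axis at the gridline x = 0; one y-axis crossing is at y = 0.
(c) Matching integer coefficients to the picture gives p.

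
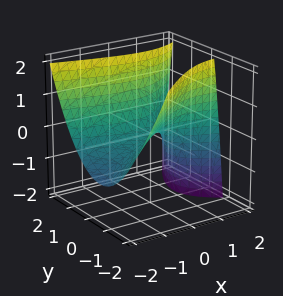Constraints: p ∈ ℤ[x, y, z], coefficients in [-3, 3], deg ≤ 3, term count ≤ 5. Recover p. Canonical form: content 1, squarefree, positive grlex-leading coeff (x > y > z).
First, degree: no degree-1 surface has this shape, so deg p = 2.
Next, from the visible intercepts: one y-axis crossing is at y = 0; it crosses the z-axis at the gridline z = 0; one x-axis crossing is at x = 0.
Finally, these observations pin down the coefficients.

x^2 + 2*x*y - 2*x*z - 3*y^2 + 3*z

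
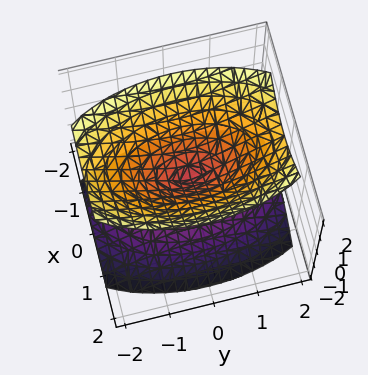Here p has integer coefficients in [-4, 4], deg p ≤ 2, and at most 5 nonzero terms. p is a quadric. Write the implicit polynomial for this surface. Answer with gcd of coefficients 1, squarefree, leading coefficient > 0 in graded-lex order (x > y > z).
3*x^2 + y^2 - 2*z^2

(a) I count 2 distinct pieces. They look like related sheets of one shape, so recover p as a whole.
(b) deg p = 2. A double cone through the origin; a quadric.
(c) Symmetries: mirror symmetry y ↦ −y ⇒ only even powers of y; it's symmetric under x → −x, forcing even powers of x; it's symmetric under z → −z, forcing even powers of z.
(d) From the axis intercepts and sections: it meets the z-axis at z = 0 (among the integer gridlines); it crosses the y-axis at the gridline y = 0; one x-axis crossing is at x = 0.
(e) Putting this together gives p.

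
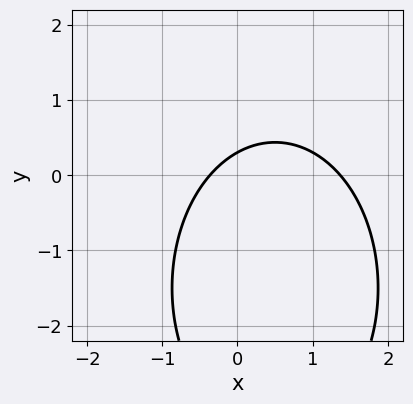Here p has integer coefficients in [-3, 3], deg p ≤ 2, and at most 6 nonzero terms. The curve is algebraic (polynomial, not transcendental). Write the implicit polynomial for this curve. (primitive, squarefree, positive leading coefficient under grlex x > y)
(a) The degree is 2 — the shape is more complex than any degree-1 curve.
(b) The integer polynomial consistent with all of this is the stated p.

2*x^2 + y^2 - 2*x + 3*y - 1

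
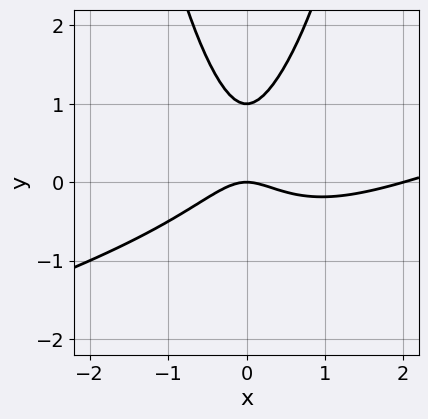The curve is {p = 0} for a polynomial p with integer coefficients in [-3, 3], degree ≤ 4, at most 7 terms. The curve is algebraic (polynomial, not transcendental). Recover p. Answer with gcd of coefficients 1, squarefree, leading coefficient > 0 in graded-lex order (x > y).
deg p = 3.
Observable constraints: the y-axis gridline crossings are at y ∈ {0, 1}; among the integer gridlines, it crosses the x-axis at x ∈ {0, 2}.
The integer polynomial consistent with all of this is the stated p.

x^3 - 3*x^2*y - 2*x^2 + 2*y^2 - 2*y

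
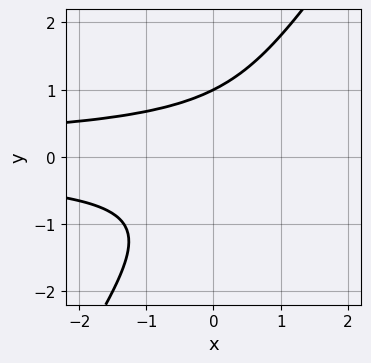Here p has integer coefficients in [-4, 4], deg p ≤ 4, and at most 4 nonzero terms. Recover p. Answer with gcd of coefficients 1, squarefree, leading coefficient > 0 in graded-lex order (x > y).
1. Degree: a generic line meets the curve in up to 3 points, so deg p = 3.
2. Observable constraints: it misses every integer gridline on the x-axis; one y-axis crossing is at y = 1.
3. Fitting integer coefficients to these (and the overall shape) gives p.

3*x*y^2 - 2*y^3 + 2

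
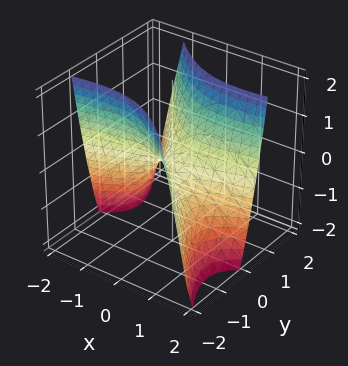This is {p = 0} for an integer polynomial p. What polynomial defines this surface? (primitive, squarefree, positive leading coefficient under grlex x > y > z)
First, deg p = 2. No degree-1 surface has this shape.
Next, checking where it meets the axes: it meets the y-axis at y = 0 (among the integer gridlines); one z-axis crossing is at z = 0.
Finally, fitting integer coefficients to these (and the overall shape) gives p.

x^2 - 3*x*y - 3*y^2 + 2*z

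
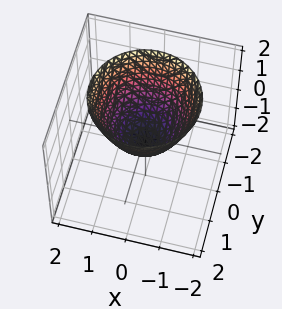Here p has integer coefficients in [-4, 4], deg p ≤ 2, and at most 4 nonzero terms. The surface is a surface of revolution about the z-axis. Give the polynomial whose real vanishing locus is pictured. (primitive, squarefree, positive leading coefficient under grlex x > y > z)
3*x^2 + 3*y^2 - 3*z - 1

Degree: the shape is more complex than any degree-1 surface, so deg p = 2.
Symmetry: every cross-section ⟂ z is a circle, so x, y appear only via x² + y².
From the visible intercepts: a circular section at z = 2 has radius between 1 and 2.
Solving for integer coefficients yields p as stated.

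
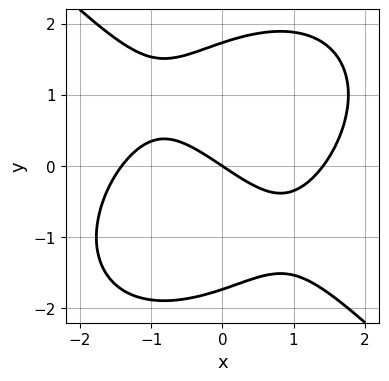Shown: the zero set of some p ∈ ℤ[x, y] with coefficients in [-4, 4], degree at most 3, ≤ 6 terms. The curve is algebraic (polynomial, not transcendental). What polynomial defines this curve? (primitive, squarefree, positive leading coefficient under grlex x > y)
x^3 + y^3 - 2*x - 3*y

First, the degree is 3 — no degree-2 curve has this shape.
Then, checking where it meets the axes: it crosses the y-axis at the gridline y = 0; it meets the x-axis at x = 0 (among the integer gridlines).
Finally, together with the visible shape, these determine p as stated.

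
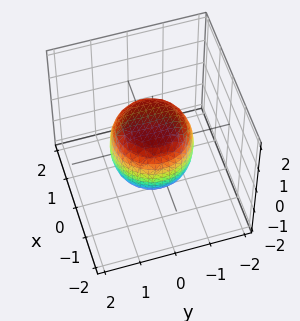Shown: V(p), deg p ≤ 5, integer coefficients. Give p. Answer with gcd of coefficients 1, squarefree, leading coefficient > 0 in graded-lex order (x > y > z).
2*x^4 + 4*x^2*y^2 + 2*y^4 - x^2 - y^2 + 2*z^2 - 2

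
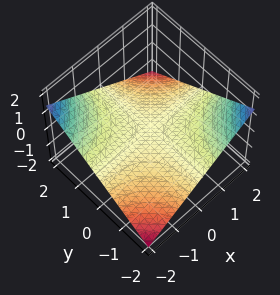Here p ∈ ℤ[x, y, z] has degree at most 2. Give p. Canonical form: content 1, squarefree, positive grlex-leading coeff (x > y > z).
x*y + 3*z

(a) Degree: a saddle surface; a quadric, so deg p = 2.
(b) From the axis intercepts and sections: the visible y-axis segment lies entirely on the surface; every point of the x-axis in the box is on the surface; one z-axis crossing is at z = 0.
(c) Matching integer coefficients to the picture gives p.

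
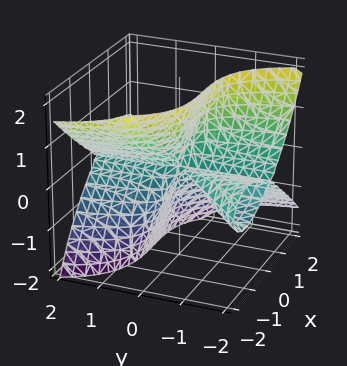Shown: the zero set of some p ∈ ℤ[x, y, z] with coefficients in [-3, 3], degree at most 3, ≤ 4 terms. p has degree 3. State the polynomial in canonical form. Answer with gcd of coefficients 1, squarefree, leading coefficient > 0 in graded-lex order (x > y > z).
x^3 - x^2*y + 3*y*z^2 + z^3

(a) I count 3 distinct pieces.
(b) deg p = 3.
(c) Against the integer gridlines: one x-axis crossing is at x = 0; it crosses the z-axis at the gridline z = 0; every point of the y-axis in the box is on the surface.
(d) Fitting integer coefficients to these (and the overall shape) gives p.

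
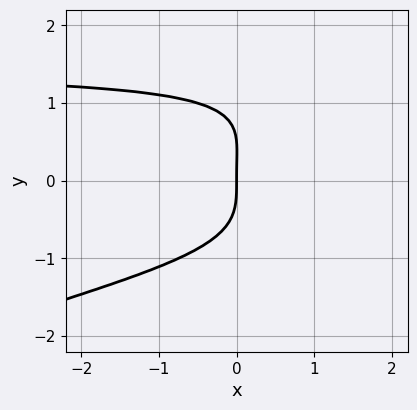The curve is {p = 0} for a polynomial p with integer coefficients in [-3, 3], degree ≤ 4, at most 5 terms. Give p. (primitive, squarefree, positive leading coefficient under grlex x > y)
x*y^3 - 2*y^4 + y^3 - 3*x

(a) deg p = 4. The shape is more complex than any degree-3 curve.
(b) Against the integer gridlines: one y-axis crossing is at y = 0; one x-axis crossing is at x = 0.
(c) These observations pin down the coefficients.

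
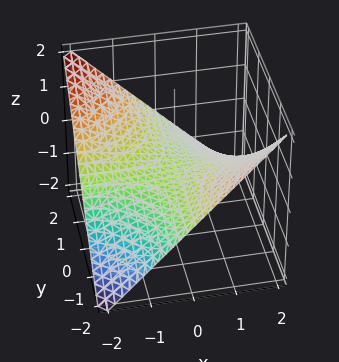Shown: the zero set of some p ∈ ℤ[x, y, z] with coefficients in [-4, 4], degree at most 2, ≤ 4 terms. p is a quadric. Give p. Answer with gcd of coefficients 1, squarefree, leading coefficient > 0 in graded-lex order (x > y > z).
(a) deg p = 2. A hyperbolic paraboloid; a quadric.
(b) Observable constraints: the visible x-axis segment lies entirely on the surface; it meets the z-axis at z = 0 (among the integer gridlines); the visible y-axis segment lies entirely on the surface.
(c) Assembling these constraints gives the stated polynomial.

x*y + 2*z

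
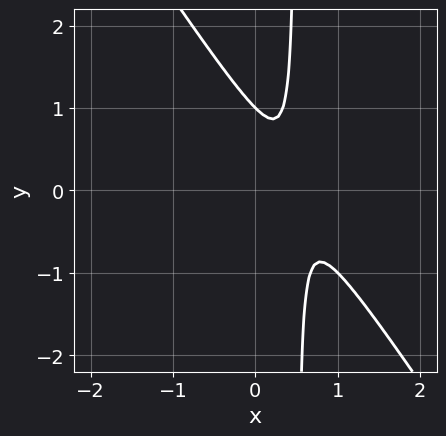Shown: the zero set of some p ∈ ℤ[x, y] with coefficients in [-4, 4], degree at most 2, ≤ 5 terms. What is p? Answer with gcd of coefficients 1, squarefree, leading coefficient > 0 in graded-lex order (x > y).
First, the degree is 2 — a generic line meets the curve in up to 2 points.
Then, reading off the gridlines: it misses every integer gridline on the x-axis; one y-axis crossing is at y = 1.
Finally, putting this together gives p.

3*x^2 + 2*x*y - 3*x - y + 1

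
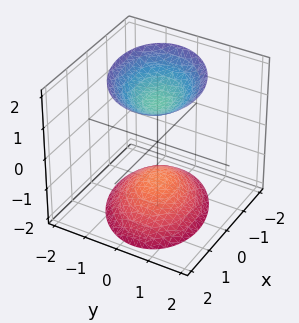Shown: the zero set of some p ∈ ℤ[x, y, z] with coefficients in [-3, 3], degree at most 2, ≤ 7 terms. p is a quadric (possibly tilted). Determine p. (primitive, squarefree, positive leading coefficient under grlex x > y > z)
2*x^2 - x*y + 3*y^2 - 2*z^2 + 3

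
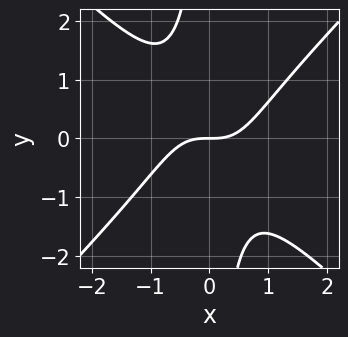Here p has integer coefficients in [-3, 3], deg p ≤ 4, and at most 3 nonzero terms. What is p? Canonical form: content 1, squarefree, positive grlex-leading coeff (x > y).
x^3 - x*y^2 - y

deg p = 3. A generic line meets the curve in up to 3 points.
Observable constraints: one x-axis crossing is at x = 0; one y-axis crossing is at y = 0.
Together with the visible shape, these determine p as stated.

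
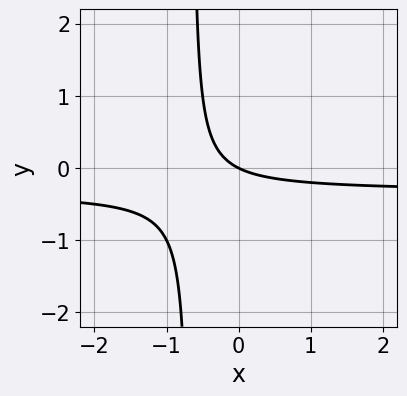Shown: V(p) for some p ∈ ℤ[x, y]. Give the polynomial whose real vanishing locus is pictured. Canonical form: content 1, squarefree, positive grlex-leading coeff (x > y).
First, the degree is 2 — a generic line meets the curve in up to 2 points.
Next, checking where it meets the axes: it meets the x-axis at x = 0 (among the integer gridlines); one y-axis crossing is at y = 0.
Finally, together with the visible shape, these determine p as stated.

3*x*y + x + 2*y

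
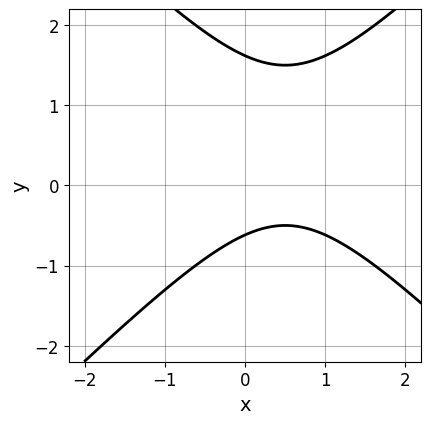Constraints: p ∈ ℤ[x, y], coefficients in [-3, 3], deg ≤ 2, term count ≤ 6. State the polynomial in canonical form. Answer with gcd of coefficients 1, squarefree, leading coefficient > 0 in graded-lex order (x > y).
x^2 - y^2 - x + y + 1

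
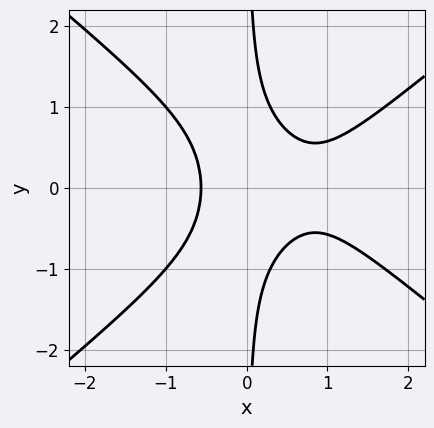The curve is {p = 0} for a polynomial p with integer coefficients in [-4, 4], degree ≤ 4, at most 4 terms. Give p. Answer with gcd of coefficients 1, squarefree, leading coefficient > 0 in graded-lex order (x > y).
First, the degree is 3 — a generic line meets the curve in up to 3 points.
Next, symmetries: the y ↦ −y reflection is a symmetry, so y appears only in even powers.
Next, from the visible intercepts: it misses every integer gridline on the y-axis.
Finally, putting this together gives p.

2*x^3 - 3*x*y^2 - 2*x^2 + 1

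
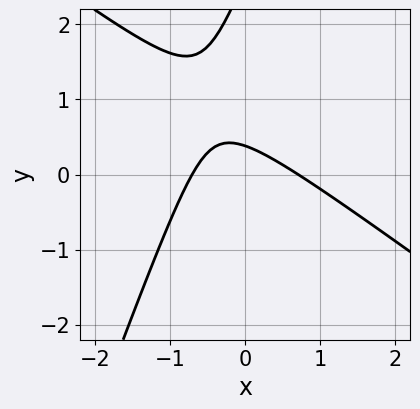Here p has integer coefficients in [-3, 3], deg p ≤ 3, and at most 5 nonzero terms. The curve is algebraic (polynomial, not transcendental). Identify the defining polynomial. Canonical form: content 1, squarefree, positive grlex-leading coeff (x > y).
First, the degree is 2 — a generic line meets the curve in up to 2 points.
Finally, matching integer coefficients to the picture gives p.

2*x^2 + 2*x*y - y^2 + 3*y - 1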